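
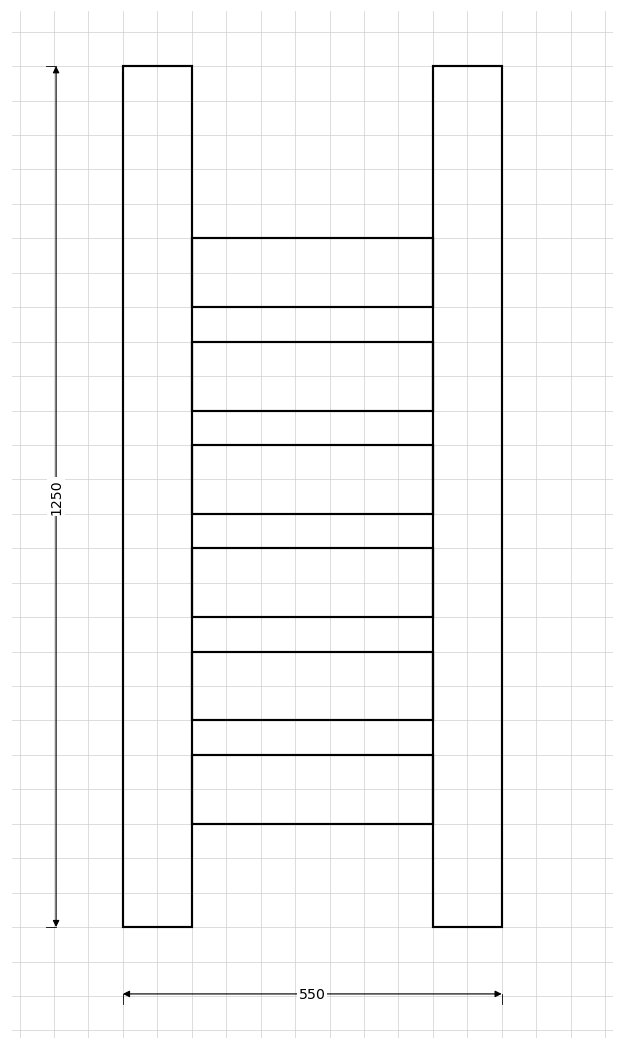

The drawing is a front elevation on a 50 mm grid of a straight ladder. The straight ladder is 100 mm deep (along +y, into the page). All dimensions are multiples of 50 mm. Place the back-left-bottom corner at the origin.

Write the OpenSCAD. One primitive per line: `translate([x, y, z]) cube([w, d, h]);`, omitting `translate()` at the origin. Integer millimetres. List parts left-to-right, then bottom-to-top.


cube([100, 100, 1250]);
translate([100, 0, 150]) cube([350, 100, 100]);
translate([100, 0, 300]) cube([350, 100, 100]);
translate([100, 0, 450]) cube([350, 100, 100]);
translate([100, 0, 600]) cube([350, 100, 100]);
translate([100, 0, 750]) cube([350, 100, 100]);
translate([100, 0, 900]) cube([350, 100, 100]);
translate([450, 0, 0]) cube([100, 100, 1250]);


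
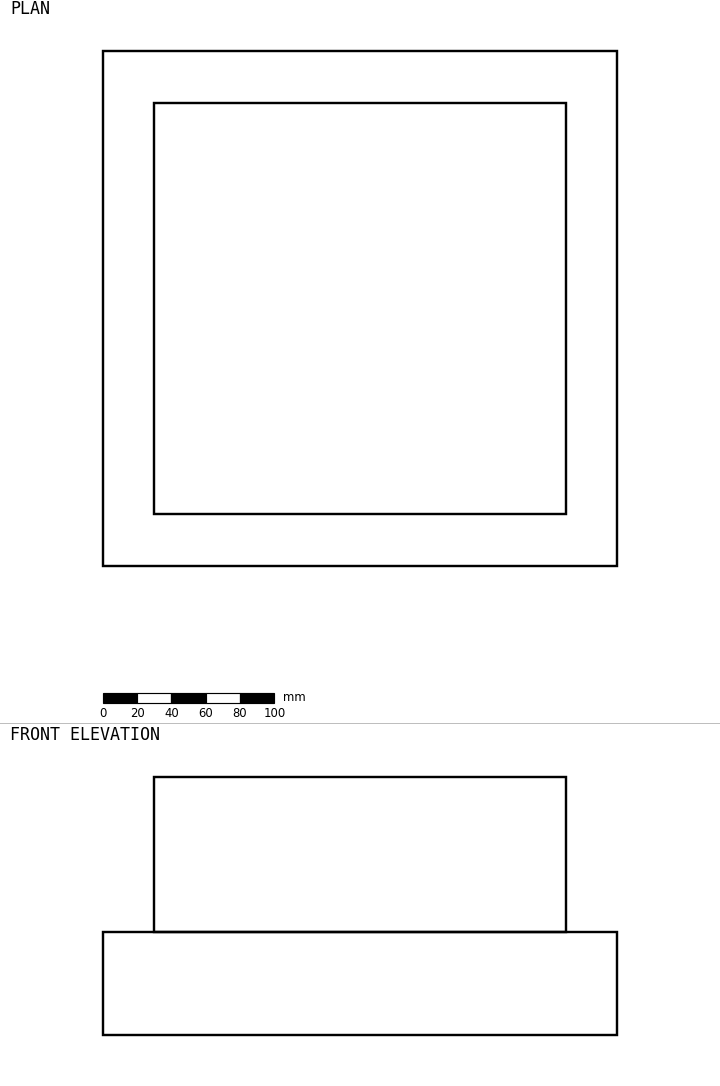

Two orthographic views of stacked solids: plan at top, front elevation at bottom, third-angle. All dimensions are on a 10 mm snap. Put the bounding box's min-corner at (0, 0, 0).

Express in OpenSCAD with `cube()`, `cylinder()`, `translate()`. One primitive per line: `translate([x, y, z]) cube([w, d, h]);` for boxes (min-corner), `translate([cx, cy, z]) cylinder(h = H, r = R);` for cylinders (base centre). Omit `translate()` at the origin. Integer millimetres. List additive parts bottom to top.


cube([300, 300, 60]);
translate([30, 30, 60]) cube([240, 240, 90]);


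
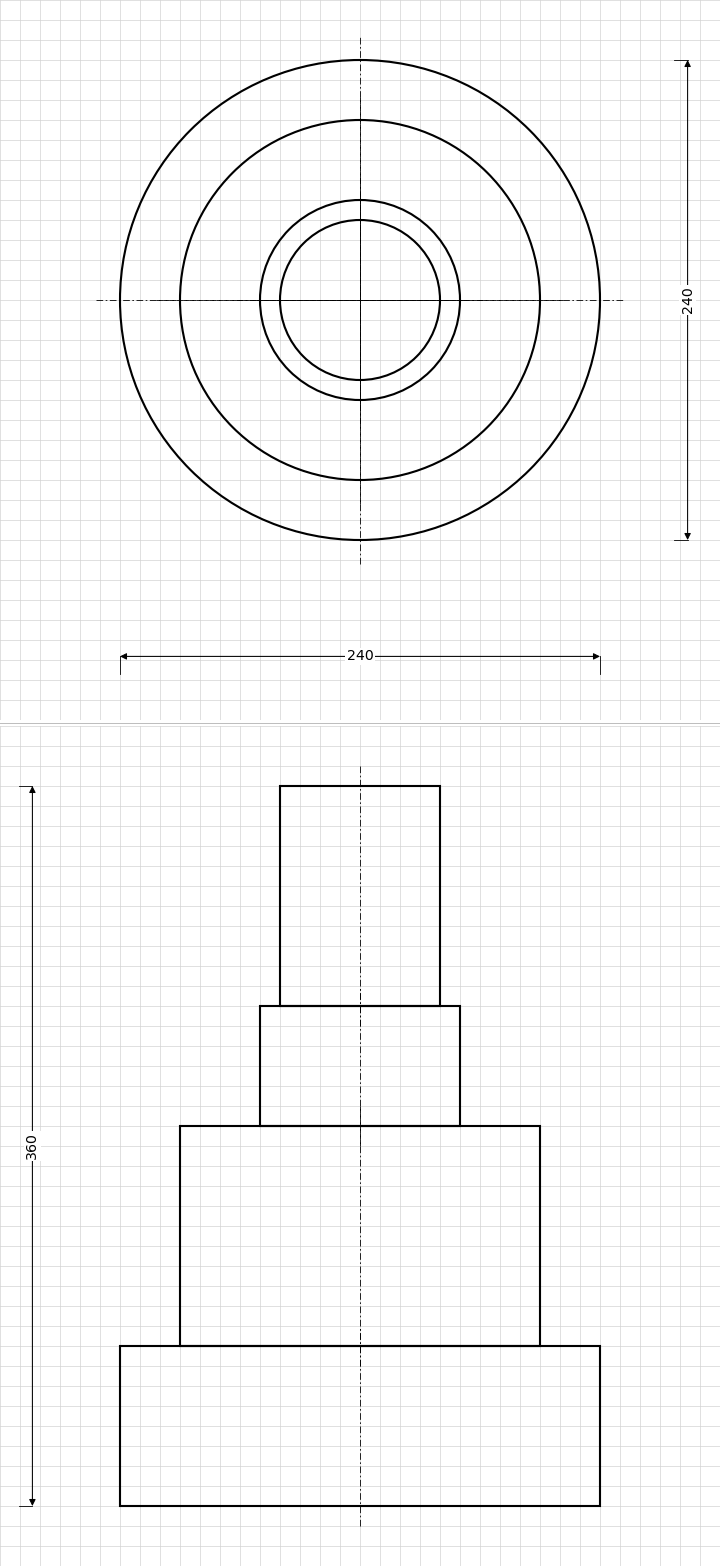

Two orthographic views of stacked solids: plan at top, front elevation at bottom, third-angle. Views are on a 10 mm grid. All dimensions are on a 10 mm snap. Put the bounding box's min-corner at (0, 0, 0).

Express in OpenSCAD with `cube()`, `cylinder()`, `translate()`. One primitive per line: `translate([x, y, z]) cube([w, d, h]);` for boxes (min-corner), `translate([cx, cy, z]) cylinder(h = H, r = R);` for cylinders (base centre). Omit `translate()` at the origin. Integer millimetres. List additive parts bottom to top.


translate([120, 120, 0]) cylinder(h = 80, r = 120);
translate([120, 120, 80]) cylinder(h = 110, r = 90);
translate([120, 120, 190]) cylinder(h = 60, r = 50);
translate([120, 120, 250]) cylinder(h = 110, r = 40);


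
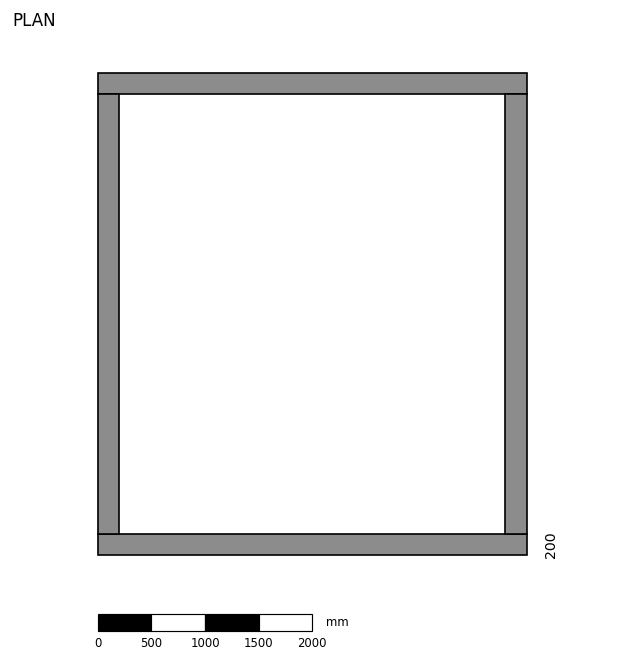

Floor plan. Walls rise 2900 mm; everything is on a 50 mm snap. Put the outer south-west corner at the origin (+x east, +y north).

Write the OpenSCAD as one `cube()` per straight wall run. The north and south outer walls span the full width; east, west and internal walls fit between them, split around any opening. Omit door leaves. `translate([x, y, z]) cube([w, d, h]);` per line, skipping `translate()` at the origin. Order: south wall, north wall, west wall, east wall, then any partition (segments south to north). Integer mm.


cube([4000, 200, 2900]);
translate([0, 4300, 0]) cube([4000, 200, 2900]);
translate([0, 200, 0]) cube([200, 4100, 2900]);
translate([3800, 200, 0]) cube([200, 4100, 2900]);


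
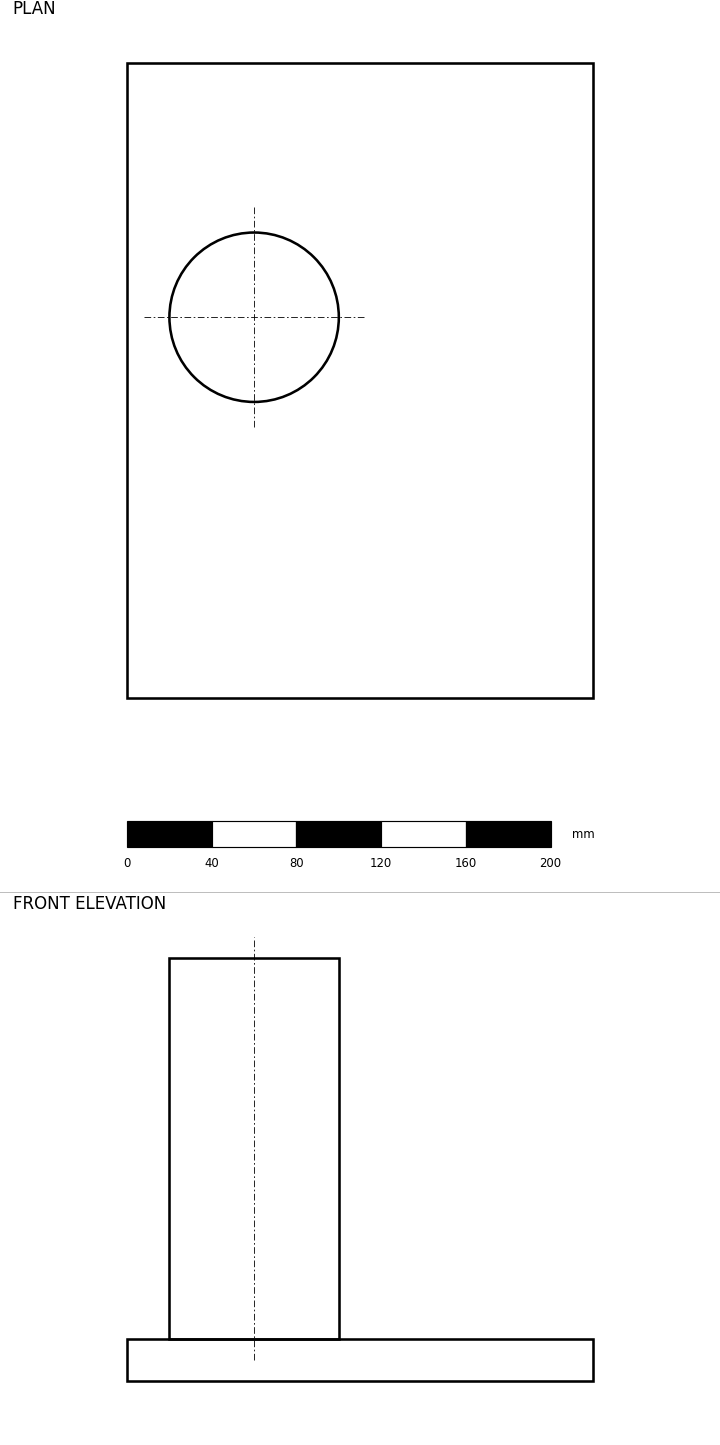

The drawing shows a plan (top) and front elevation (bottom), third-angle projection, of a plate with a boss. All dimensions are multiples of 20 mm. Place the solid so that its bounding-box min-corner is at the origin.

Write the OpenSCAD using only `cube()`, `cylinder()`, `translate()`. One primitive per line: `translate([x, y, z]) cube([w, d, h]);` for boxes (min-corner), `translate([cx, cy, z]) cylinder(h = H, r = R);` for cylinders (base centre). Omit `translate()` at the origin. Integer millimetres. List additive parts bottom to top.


cube([220, 300, 20]);
translate([60, 180, 20]) cylinder(h = 180, r = 40);


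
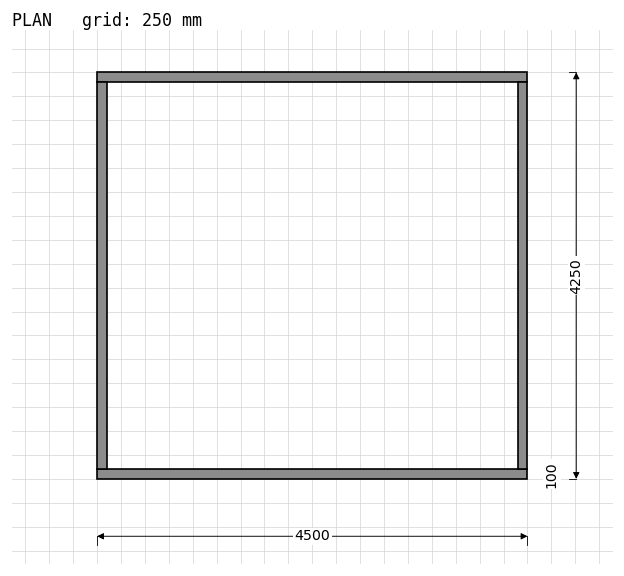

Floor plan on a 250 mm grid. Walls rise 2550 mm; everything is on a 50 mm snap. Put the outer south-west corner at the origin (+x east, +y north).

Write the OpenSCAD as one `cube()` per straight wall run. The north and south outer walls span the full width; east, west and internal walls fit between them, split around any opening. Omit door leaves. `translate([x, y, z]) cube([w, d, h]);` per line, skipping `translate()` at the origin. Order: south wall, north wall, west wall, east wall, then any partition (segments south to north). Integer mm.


cube([4500, 100, 2550]);
translate([0, 4150, 0]) cube([4500, 100, 2550]);
translate([0, 100, 0]) cube([100, 4050, 2550]);
translate([4400, 100, 0]) cube([100, 4050, 2550]);


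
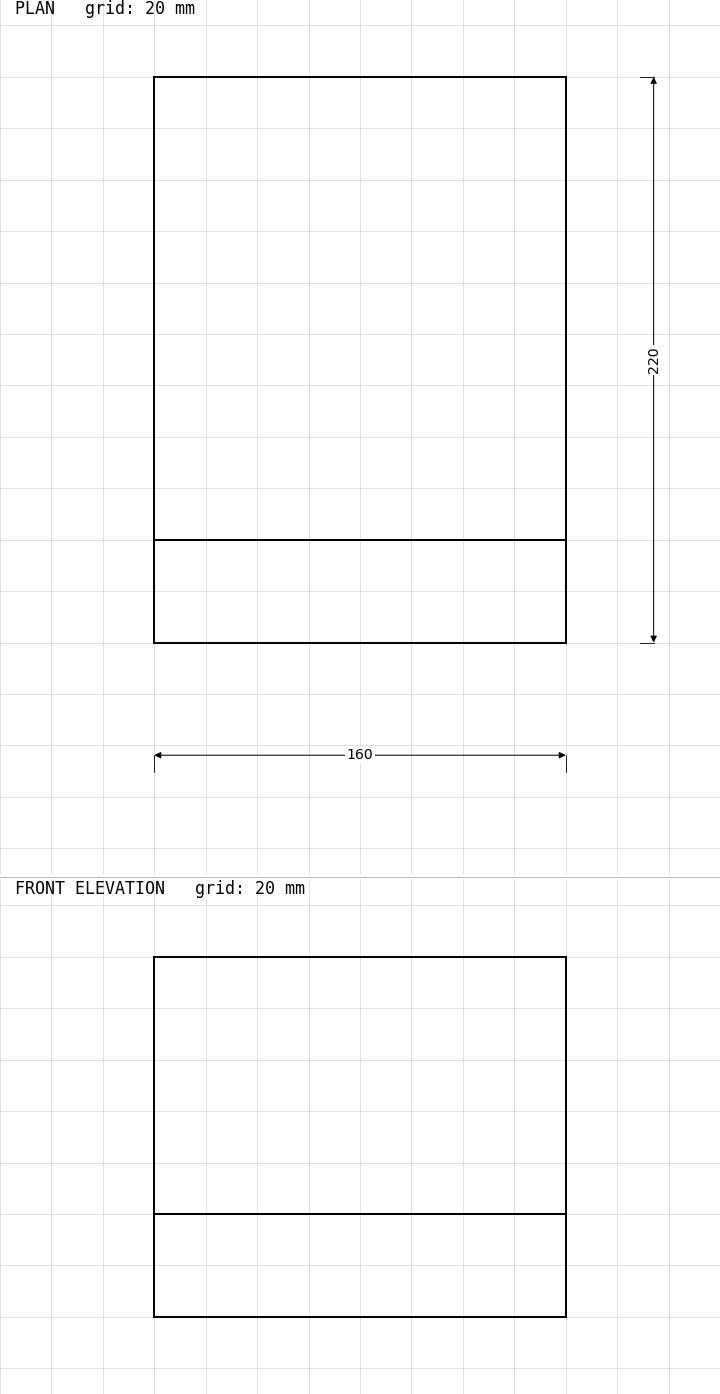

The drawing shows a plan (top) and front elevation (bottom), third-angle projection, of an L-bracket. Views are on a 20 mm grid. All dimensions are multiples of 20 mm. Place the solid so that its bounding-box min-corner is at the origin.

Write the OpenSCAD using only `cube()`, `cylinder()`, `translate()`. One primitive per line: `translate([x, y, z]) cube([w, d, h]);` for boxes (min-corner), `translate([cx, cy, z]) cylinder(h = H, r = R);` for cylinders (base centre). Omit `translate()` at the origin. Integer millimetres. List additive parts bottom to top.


cube([160, 220, 40]);
translate([0, 0, 40]) cube([160, 40, 100]);


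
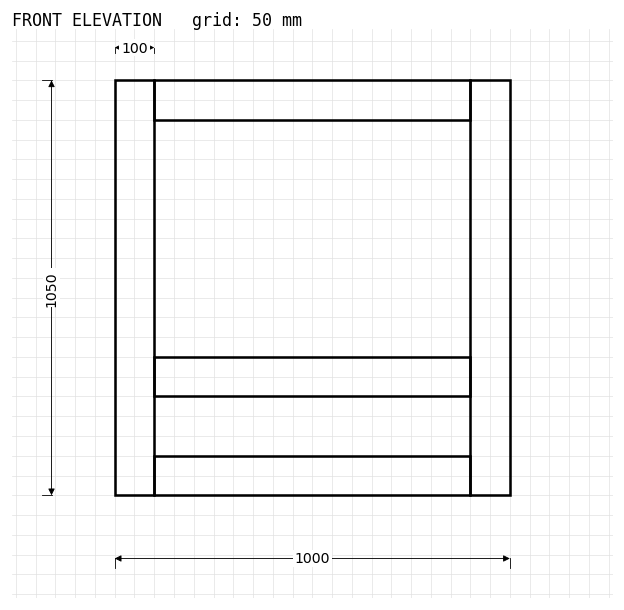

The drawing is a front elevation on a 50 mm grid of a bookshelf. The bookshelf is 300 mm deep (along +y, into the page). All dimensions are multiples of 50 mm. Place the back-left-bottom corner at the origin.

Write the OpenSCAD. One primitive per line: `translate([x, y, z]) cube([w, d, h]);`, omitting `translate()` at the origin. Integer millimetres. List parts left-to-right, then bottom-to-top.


cube([100, 300, 1050]);
translate([100, 0, 0]) cube([800, 300, 100]);
translate([100, 0, 250]) cube([800, 300, 100]);
translate([100, 0, 950]) cube([800, 300, 100]);
translate([900, 0, 0]) cube([100, 300, 1050]);


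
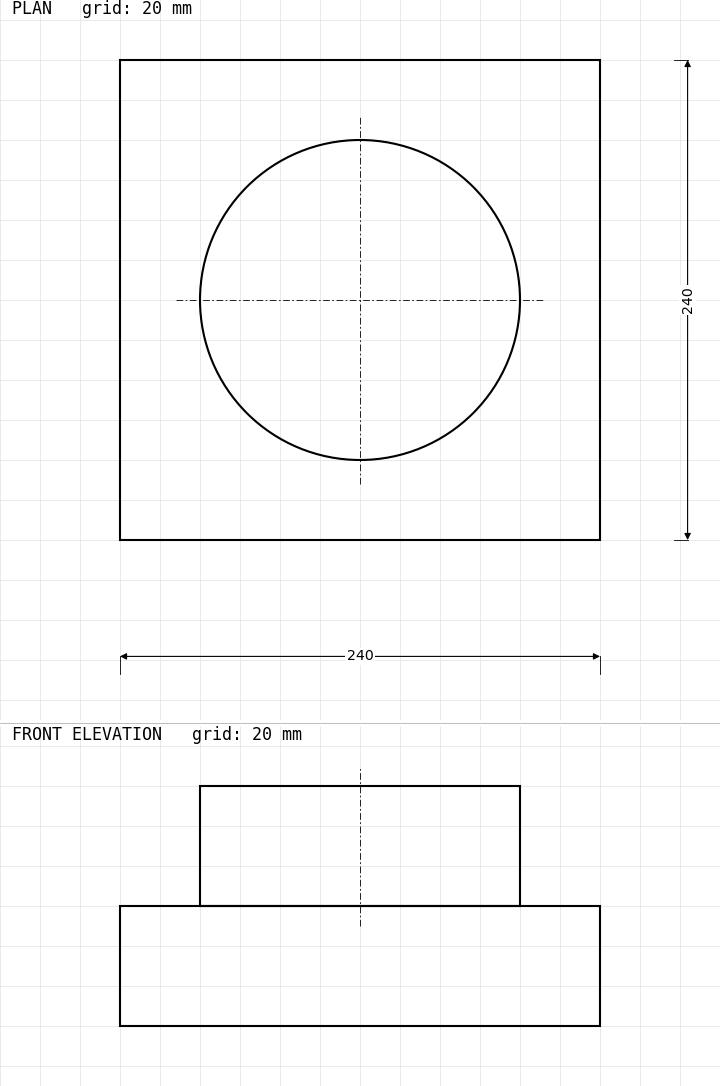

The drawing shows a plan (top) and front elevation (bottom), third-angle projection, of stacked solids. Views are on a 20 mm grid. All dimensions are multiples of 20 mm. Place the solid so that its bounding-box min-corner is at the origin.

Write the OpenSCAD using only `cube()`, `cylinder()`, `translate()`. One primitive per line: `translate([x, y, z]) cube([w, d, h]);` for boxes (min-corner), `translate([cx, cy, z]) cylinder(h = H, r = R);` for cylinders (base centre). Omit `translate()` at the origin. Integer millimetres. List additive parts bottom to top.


cube([240, 240, 60]);
translate([120, 120, 60]) cylinder(h = 60, r = 80);


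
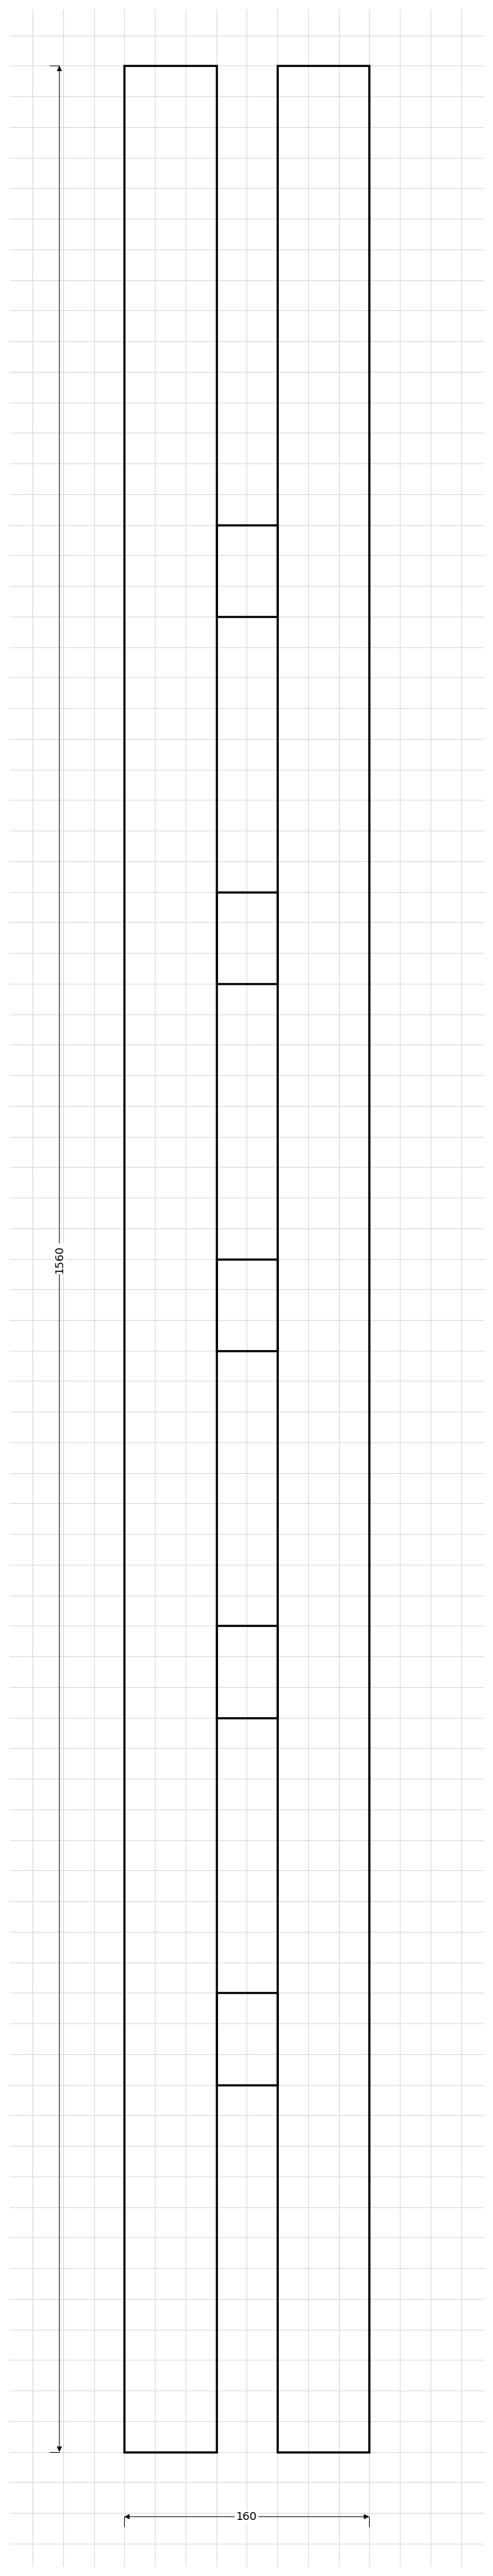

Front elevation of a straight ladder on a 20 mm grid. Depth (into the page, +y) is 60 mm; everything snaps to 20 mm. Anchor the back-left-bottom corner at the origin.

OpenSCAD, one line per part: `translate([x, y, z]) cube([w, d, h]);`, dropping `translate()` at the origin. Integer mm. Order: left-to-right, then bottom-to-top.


cube([60, 60, 1560]);
translate([60, 0, 240]) cube([40, 60, 60]);
translate([60, 0, 480]) cube([40, 60, 60]);
translate([60, 0, 720]) cube([40, 60, 60]);
translate([60, 0, 960]) cube([40, 60, 60]);
translate([60, 0, 1200]) cube([40, 60, 60]);
translate([100, 0, 0]) cube([60, 60, 1560]);


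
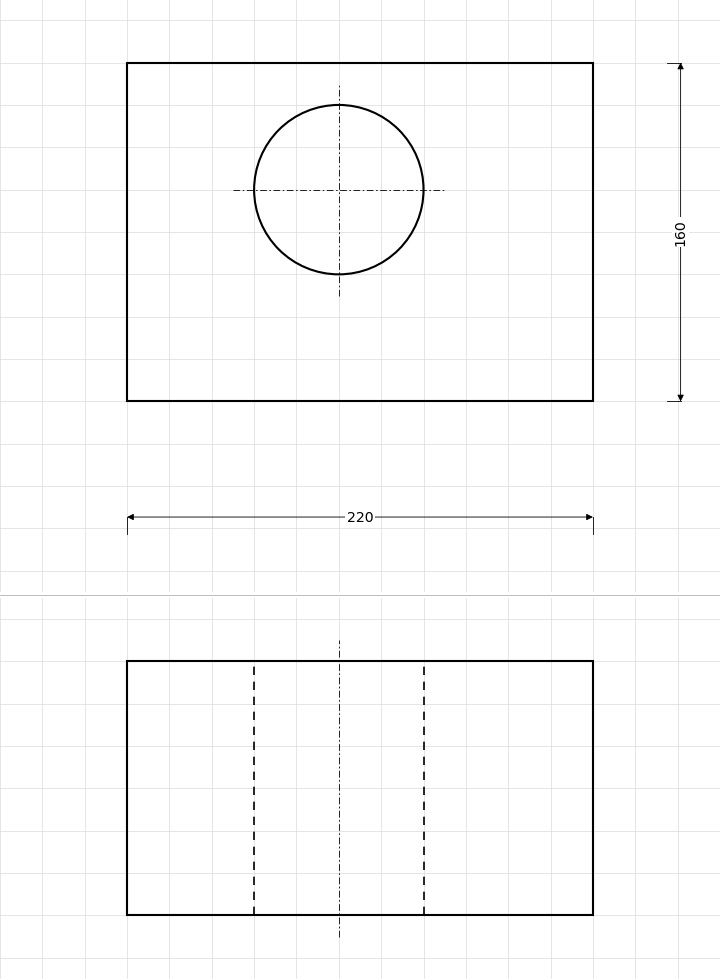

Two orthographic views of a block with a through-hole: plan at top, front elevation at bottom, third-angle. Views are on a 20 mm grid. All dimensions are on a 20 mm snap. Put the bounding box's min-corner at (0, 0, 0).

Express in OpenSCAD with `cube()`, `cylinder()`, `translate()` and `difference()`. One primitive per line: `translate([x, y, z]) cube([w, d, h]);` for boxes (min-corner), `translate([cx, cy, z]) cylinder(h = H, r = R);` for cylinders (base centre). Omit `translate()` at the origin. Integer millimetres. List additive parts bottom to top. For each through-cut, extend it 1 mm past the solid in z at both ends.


difference() {
  cube([220, 160, 120]);
  translate([100, 100, -1]) cylinder(h = 122, r = 40);
}


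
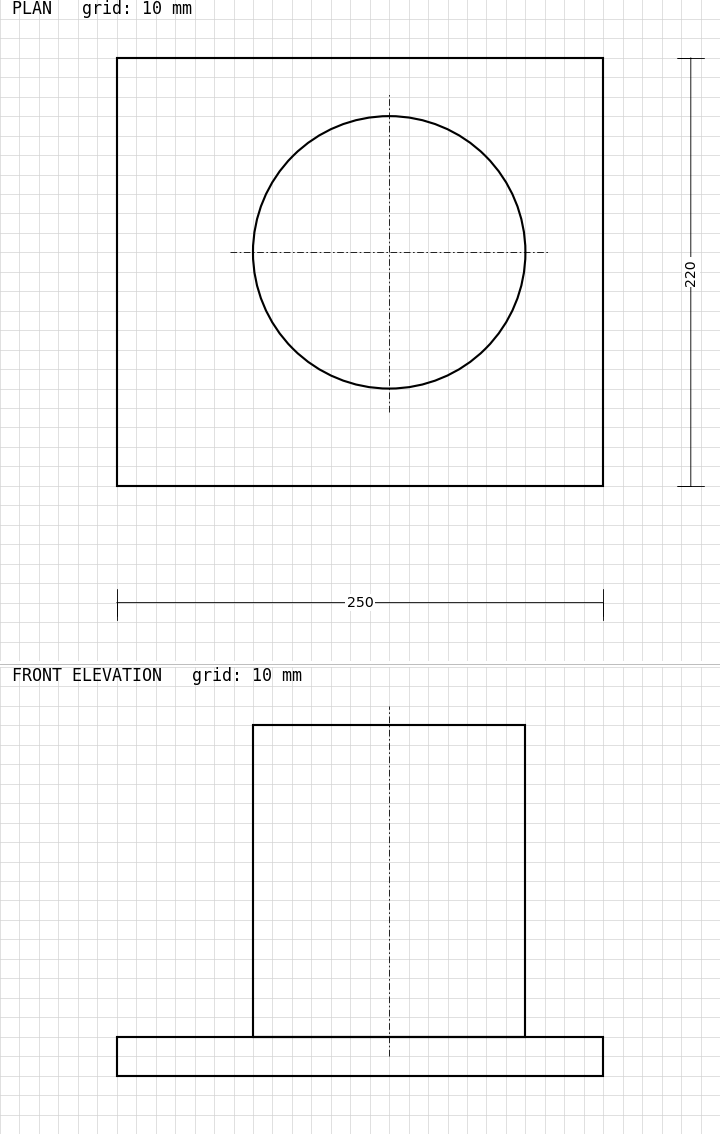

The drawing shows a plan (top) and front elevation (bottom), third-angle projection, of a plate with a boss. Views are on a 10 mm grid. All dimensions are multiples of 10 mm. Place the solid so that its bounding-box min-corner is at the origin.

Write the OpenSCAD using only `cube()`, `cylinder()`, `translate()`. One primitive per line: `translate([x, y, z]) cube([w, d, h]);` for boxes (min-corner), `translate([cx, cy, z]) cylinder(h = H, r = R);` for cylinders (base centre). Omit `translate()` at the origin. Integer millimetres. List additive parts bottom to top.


cube([250, 220, 20]);
translate([140, 120, 20]) cylinder(h = 160, r = 70);


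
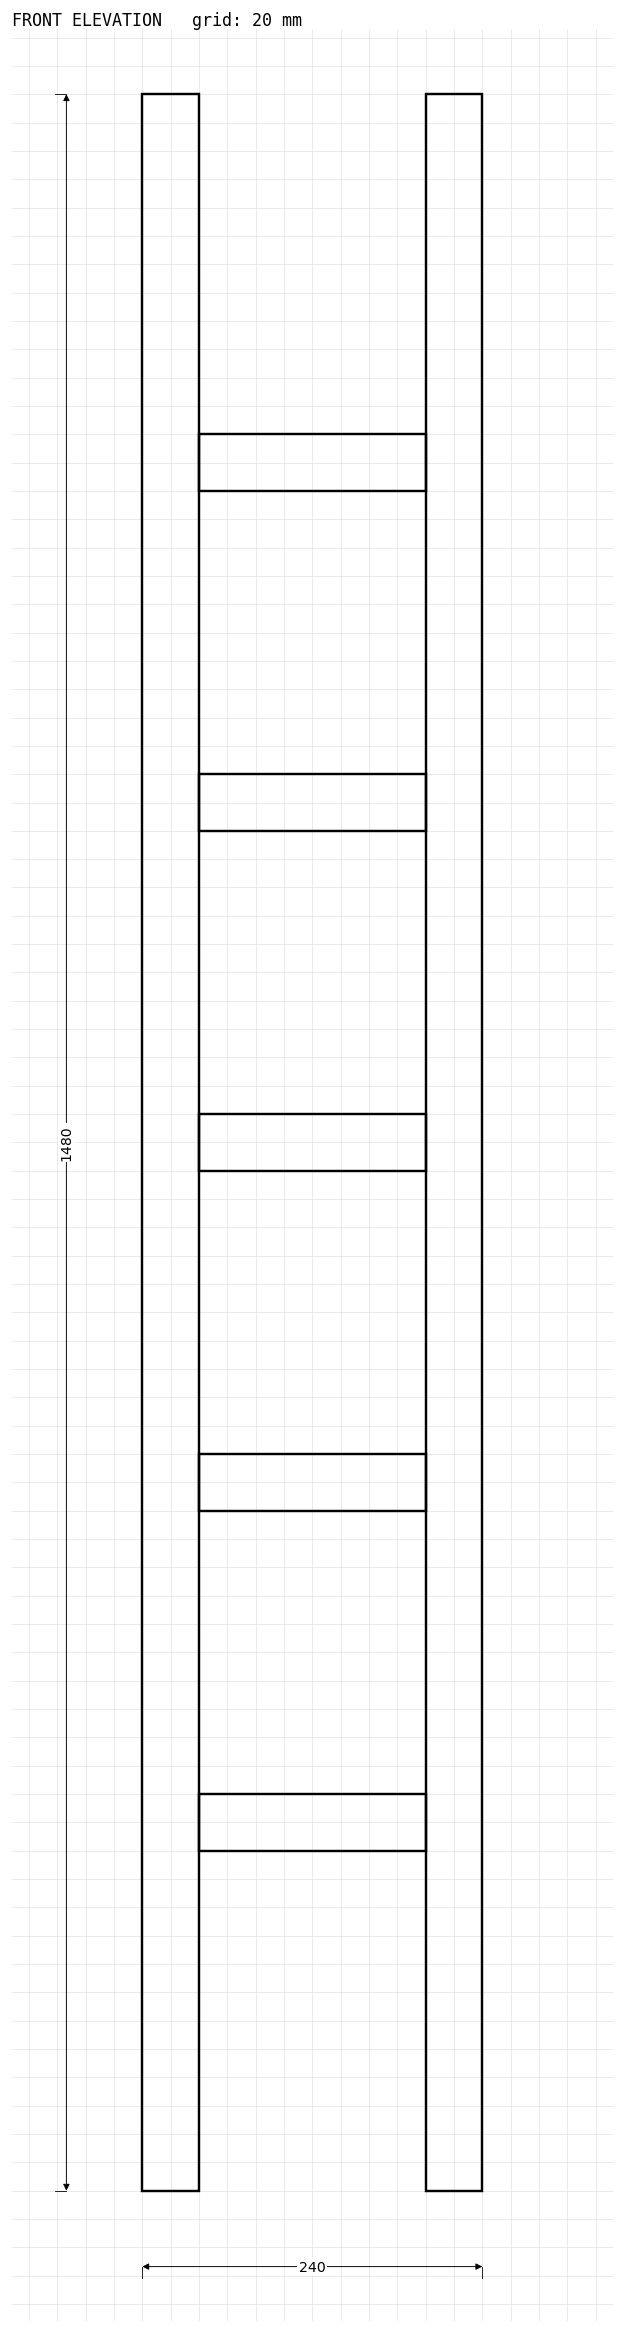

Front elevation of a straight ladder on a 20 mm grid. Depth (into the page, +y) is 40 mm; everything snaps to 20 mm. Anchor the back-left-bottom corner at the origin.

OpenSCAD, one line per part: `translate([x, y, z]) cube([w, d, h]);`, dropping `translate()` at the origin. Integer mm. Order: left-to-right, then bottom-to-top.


cube([40, 40, 1480]);
translate([40, 0, 240]) cube([160, 40, 40]);
translate([40, 0, 480]) cube([160, 40, 40]);
translate([40, 0, 720]) cube([160, 40, 40]);
translate([40, 0, 960]) cube([160, 40, 40]);
translate([40, 0, 1200]) cube([160, 40, 40]);
translate([200, 0, 0]) cube([40, 40, 1480]);


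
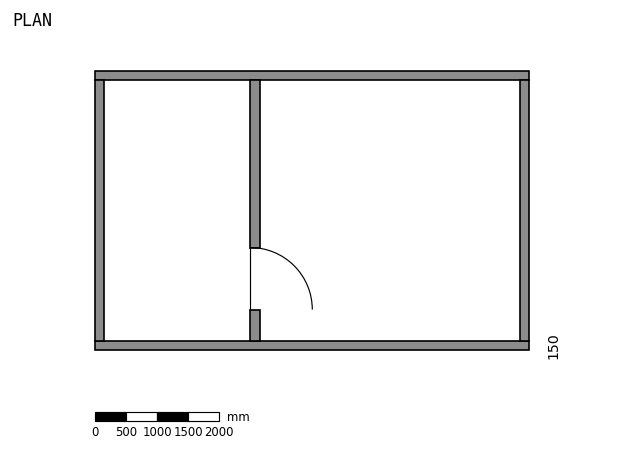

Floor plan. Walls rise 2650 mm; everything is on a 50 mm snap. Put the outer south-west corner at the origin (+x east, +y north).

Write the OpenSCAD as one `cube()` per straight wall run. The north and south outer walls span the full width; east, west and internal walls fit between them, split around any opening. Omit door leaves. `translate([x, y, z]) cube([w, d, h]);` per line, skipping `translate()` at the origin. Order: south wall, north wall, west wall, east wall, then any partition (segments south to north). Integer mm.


cube([7000, 150, 2650]);
translate([0, 4350, 0]) cube([7000, 150, 2650]);
translate([0, 150, 0]) cube([150, 4200, 2650]);
translate([6850, 150, 0]) cube([150, 4200, 2650]);
translate([2500, 150, 0]) cube([150, 500, 2650]);
translate([2500, 1650, 0]) cube([150, 2700, 2650]);


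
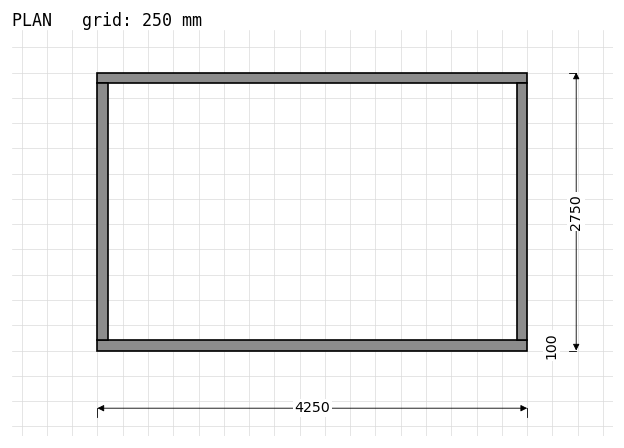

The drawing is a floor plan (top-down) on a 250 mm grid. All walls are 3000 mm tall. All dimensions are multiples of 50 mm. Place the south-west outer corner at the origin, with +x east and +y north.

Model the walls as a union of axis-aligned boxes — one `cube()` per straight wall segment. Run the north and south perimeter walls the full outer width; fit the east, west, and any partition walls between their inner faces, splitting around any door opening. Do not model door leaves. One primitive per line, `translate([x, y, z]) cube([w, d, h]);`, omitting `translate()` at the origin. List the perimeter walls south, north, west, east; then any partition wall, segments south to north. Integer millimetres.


cube([4250, 100, 3000]);
translate([0, 2650, 0]) cube([4250, 100, 3000]);
translate([0, 100, 0]) cube([100, 2550, 3000]);
translate([4150, 100, 0]) cube([100, 2550, 3000]);


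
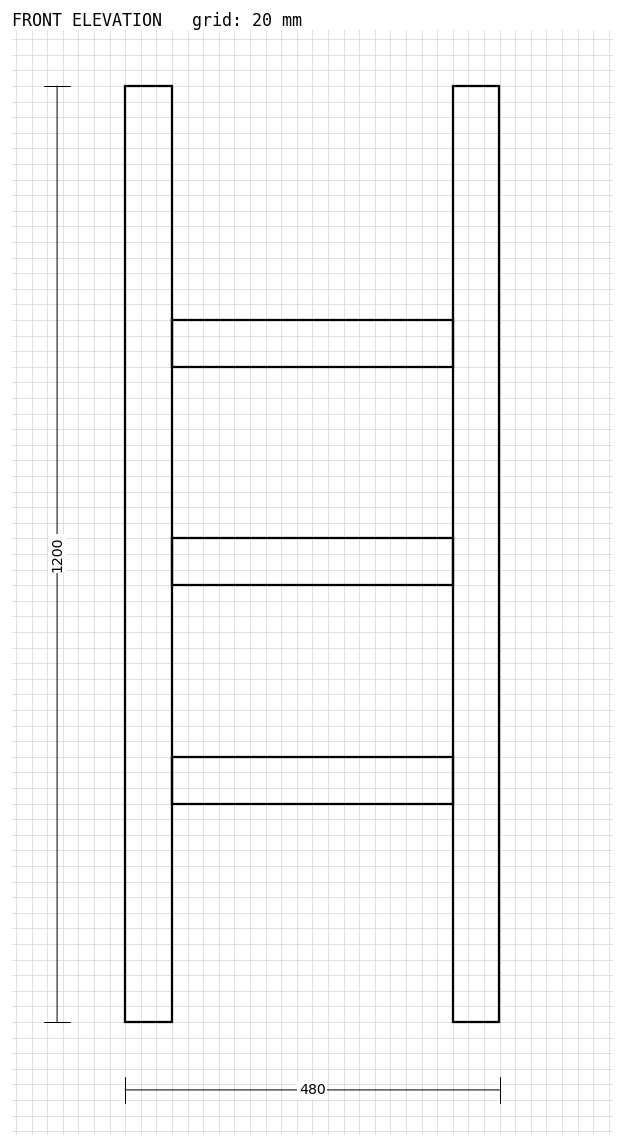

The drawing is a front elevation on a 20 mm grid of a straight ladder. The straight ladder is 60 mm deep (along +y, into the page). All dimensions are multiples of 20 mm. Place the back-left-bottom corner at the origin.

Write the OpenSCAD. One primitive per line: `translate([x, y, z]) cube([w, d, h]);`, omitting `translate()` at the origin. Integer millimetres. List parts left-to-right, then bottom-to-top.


cube([60, 60, 1200]);
translate([60, 0, 280]) cube([360, 60, 60]);
translate([60, 0, 560]) cube([360, 60, 60]);
translate([60, 0, 840]) cube([360, 60, 60]);
translate([420, 0, 0]) cube([60, 60, 1200]);


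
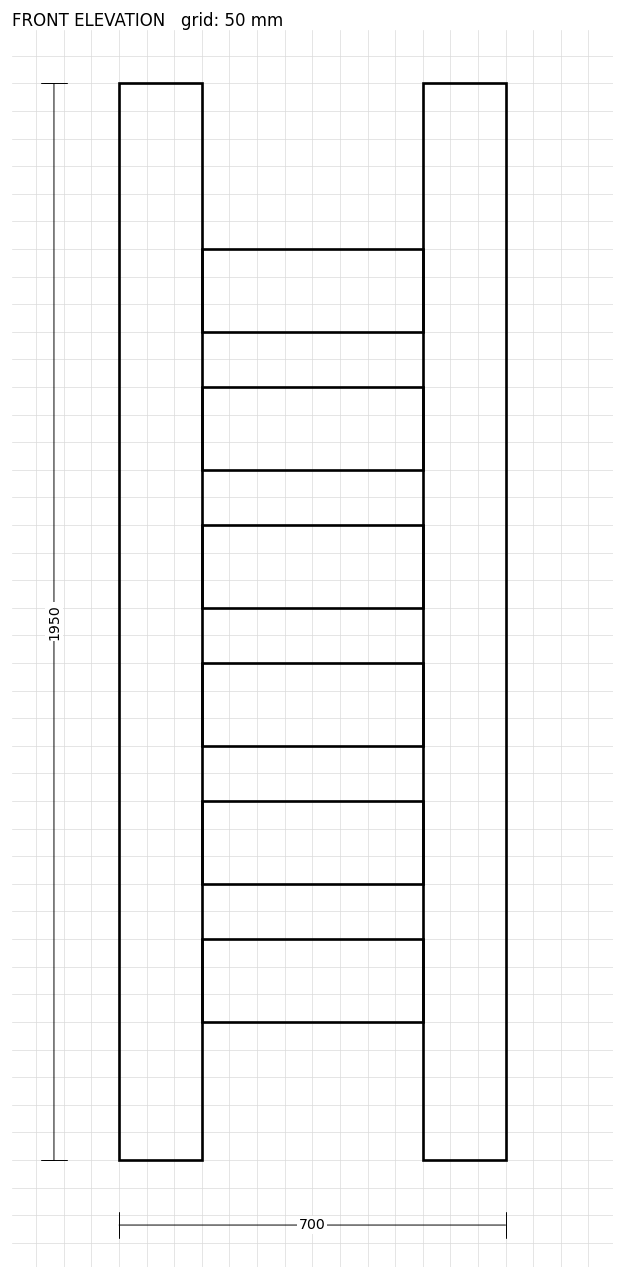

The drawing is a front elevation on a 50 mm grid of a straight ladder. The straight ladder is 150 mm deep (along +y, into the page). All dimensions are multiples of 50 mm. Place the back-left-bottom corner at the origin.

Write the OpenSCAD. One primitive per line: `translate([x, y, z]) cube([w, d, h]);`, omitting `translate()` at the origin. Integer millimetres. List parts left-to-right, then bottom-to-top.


cube([150, 150, 1950]);
translate([150, 0, 250]) cube([400, 150, 150]);
translate([150, 0, 500]) cube([400, 150, 150]);
translate([150, 0, 750]) cube([400, 150, 150]);
translate([150, 0, 1000]) cube([400, 150, 150]);
translate([150, 0, 1250]) cube([400, 150, 150]);
translate([150, 0, 1500]) cube([400, 150, 150]);
translate([550, 0, 0]) cube([150, 150, 1950]);


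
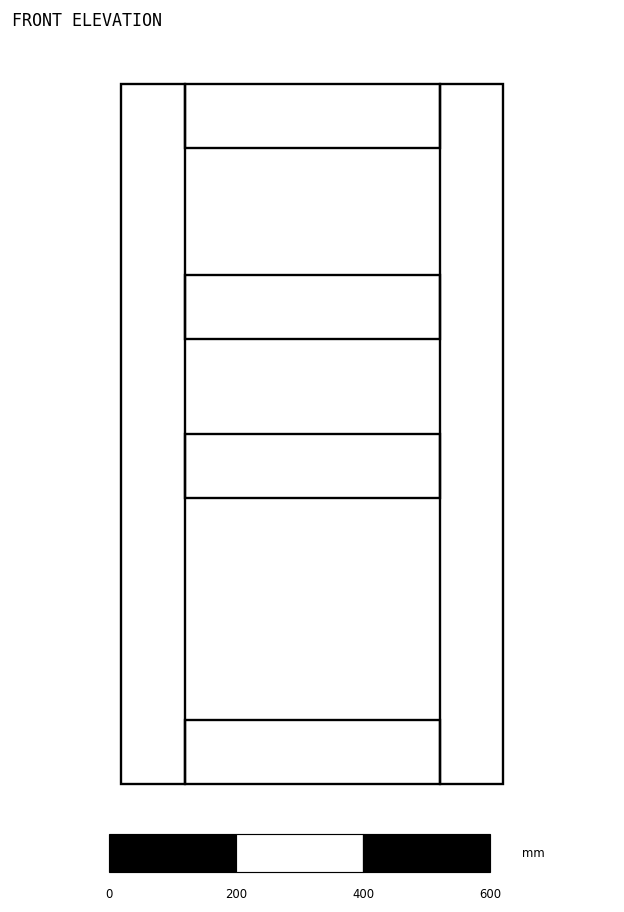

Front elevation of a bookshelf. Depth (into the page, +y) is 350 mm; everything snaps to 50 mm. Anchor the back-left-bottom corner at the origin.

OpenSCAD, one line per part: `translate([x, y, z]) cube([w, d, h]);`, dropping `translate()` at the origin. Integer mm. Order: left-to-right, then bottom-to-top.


cube([100, 350, 1100]);
translate([100, 0, 0]) cube([400, 350, 100]);
translate([100, 0, 450]) cube([400, 350, 100]);
translate([100, 0, 700]) cube([400, 350, 100]);
translate([100, 0, 1000]) cube([400, 350, 100]);
translate([500, 0, 0]) cube([100, 350, 1100]);


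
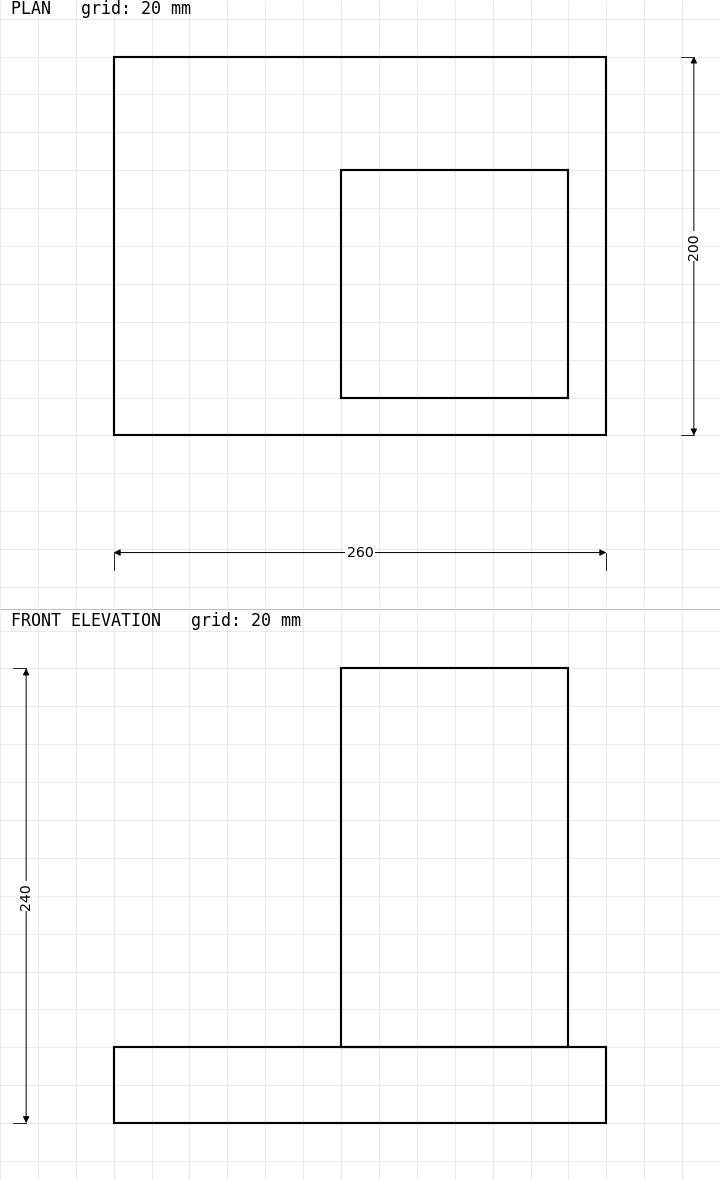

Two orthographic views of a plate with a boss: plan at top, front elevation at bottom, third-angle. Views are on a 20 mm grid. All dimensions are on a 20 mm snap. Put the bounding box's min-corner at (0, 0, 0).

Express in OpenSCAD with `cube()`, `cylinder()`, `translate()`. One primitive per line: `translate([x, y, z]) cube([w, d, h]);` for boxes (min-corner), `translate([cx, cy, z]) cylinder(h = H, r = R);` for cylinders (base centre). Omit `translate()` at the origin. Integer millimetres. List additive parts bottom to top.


cube([260, 200, 40]);
translate([120, 20, 40]) cube([120, 120, 200]);


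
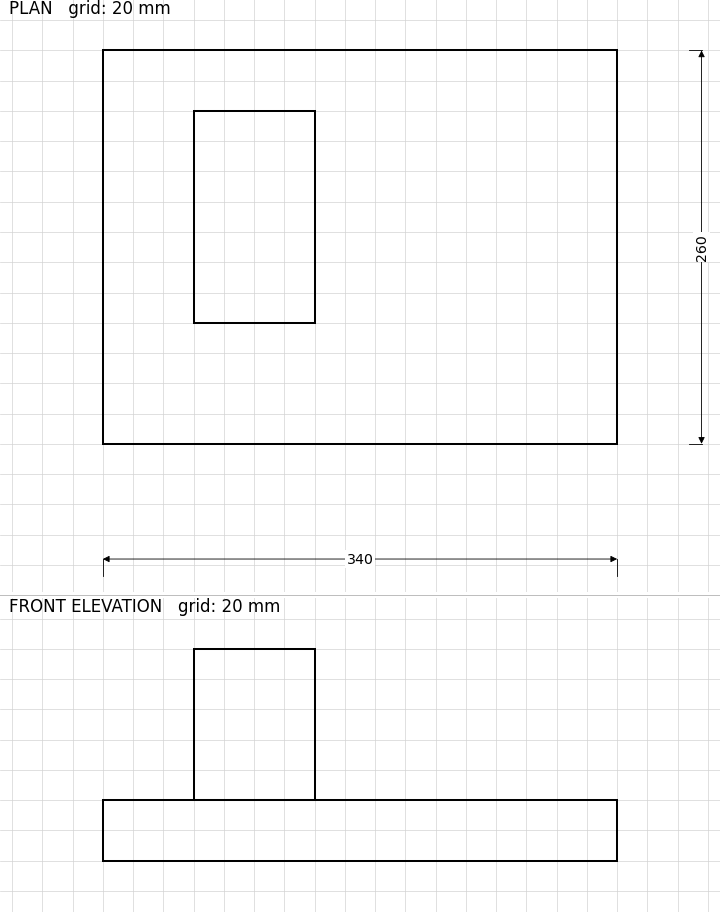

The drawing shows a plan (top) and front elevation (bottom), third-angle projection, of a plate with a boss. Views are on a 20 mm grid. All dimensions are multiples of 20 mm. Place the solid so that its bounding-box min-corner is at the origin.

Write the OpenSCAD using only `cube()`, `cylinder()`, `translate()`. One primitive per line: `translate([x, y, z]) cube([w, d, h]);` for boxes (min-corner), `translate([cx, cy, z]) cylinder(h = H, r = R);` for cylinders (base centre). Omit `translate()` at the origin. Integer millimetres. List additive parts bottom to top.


cube([340, 260, 40]);
translate([60, 80, 40]) cube([80, 140, 100]);


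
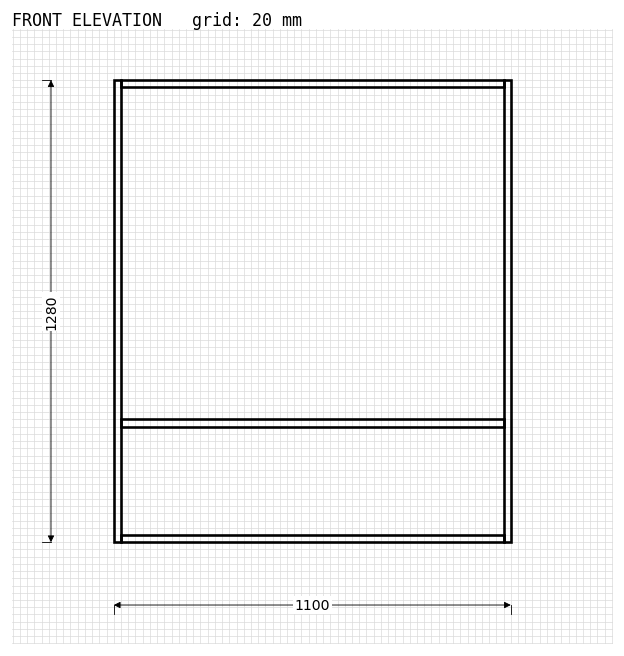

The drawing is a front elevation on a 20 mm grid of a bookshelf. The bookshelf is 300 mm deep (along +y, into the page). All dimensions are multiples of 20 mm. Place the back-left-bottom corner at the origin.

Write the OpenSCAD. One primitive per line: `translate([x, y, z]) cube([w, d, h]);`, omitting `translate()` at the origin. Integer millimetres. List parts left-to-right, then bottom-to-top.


cube([20, 300, 1280]);
translate([20, 0, 0]) cube([1060, 300, 20]);
translate([20, 0, 320]) cube([1060, 300, 20]);
translate([20, 0, 1260]) cube([1060, 300, 20]);
translate([1080, 0, 0]) cube([20, 300, 1280]);


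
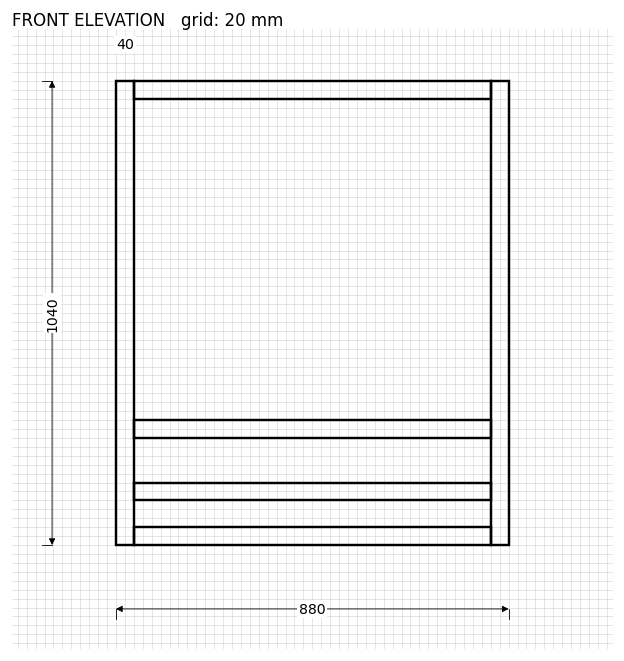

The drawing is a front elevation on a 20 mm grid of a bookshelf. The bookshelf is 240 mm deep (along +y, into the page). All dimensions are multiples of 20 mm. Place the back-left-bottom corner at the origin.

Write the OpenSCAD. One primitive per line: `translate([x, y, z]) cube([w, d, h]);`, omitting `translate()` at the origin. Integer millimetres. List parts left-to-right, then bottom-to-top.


cube([40, 240, 1040]);
translate([40, 0, 0]) cube([800, 240, 40]);
translate([40, 0, 100]) cube([800, 240, 40]);
translate([40, 0, 240]) cube([800, 240, 40]);
translate([40, 0, 1000]) cube([800, 240, 40]);
translate([840, 0, 0]) cube([40, 240, 1040]);


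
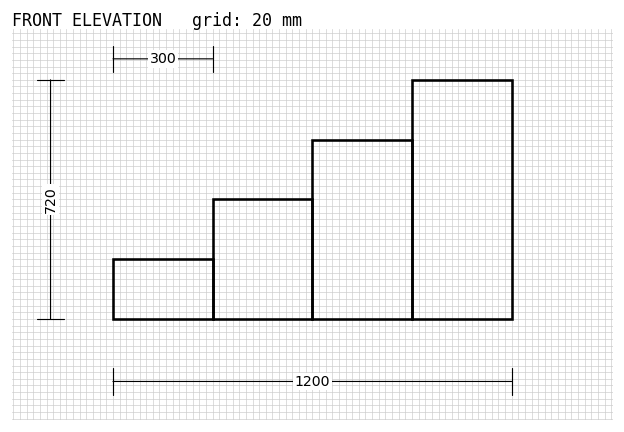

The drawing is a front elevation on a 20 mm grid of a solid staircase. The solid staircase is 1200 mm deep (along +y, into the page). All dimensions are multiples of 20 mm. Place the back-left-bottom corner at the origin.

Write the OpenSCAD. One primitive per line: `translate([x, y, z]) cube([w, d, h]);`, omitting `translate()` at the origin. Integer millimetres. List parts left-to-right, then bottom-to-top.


cube([300, 1200, 180]);
translate([300, 0, 0]) cube([300, 1200, 360]);
translate([600, 0, 0]) cube([300, 1200, 540]);
translate([900, 0, 0]) cube([300, 1200, 720]);


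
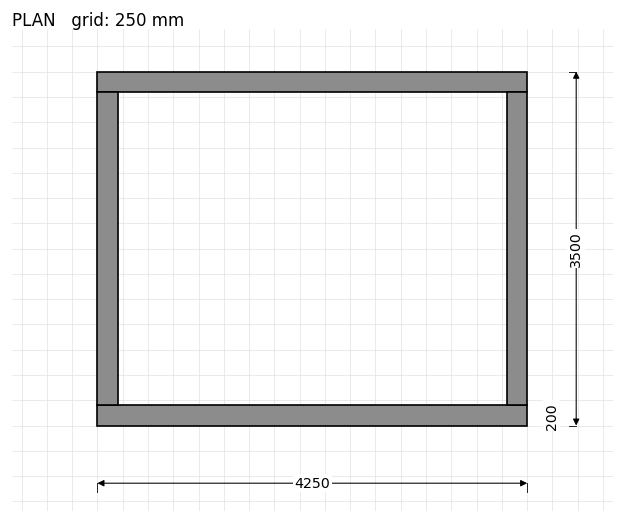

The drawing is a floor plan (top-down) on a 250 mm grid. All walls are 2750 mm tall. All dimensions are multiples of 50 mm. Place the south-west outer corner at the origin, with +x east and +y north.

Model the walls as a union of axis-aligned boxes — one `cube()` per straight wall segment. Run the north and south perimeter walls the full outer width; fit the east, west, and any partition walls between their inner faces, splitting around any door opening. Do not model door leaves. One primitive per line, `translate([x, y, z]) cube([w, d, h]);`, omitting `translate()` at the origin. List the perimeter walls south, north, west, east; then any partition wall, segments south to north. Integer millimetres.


cube([4250, 200, 2750]);
translate([0, 3300, 0]) cube([4250, 200, 2750]);
translate([0, 200, 0]) cube([200, 3100, 2750]);
translate([4050, 200, 0]) cube([200, 3100, 2750]);


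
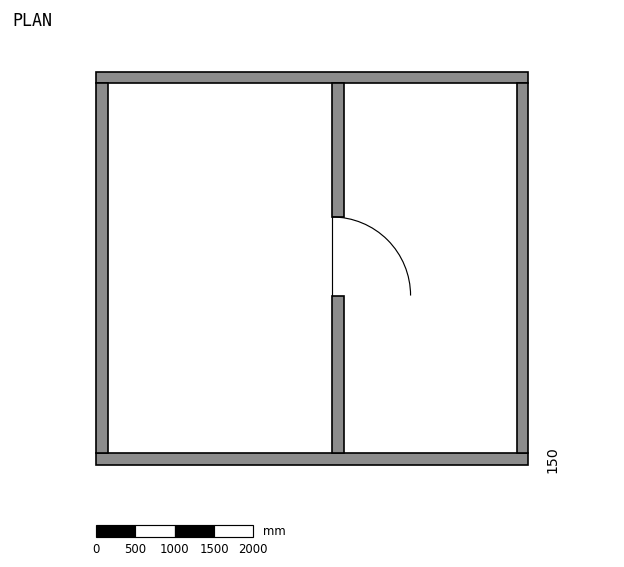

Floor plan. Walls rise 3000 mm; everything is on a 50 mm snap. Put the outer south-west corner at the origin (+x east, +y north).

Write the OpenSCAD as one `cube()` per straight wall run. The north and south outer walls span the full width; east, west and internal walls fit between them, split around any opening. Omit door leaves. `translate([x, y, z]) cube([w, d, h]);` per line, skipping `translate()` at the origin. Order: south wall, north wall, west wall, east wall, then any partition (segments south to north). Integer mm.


cube([5500, 150, 3000]);
translate([0, 4850, 0]) cube([5500, 150, 3000]);
translate([0, 150, 0]) cube([150, 4700, 3000]);
translate([5350, 150, 0]) cube([150, 4700, 3000]);
translate([3000, 150, 0]) cube([150, 2000, 3000]);
translate([3000, 3150, 0]) cube([150, 1700, 3000]);


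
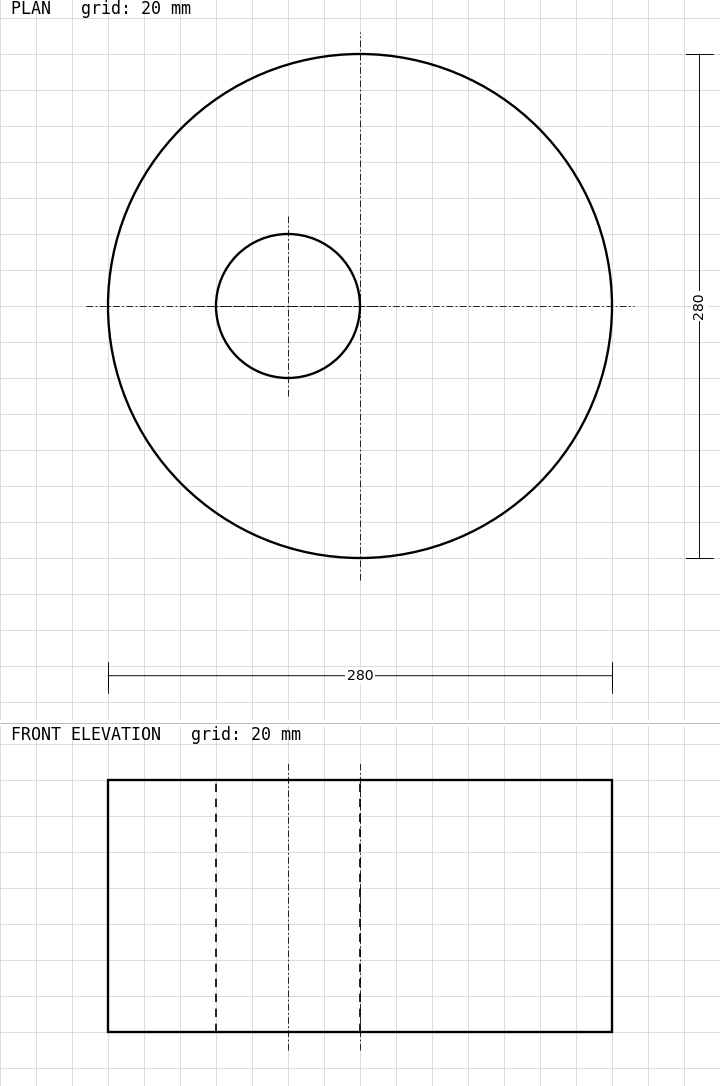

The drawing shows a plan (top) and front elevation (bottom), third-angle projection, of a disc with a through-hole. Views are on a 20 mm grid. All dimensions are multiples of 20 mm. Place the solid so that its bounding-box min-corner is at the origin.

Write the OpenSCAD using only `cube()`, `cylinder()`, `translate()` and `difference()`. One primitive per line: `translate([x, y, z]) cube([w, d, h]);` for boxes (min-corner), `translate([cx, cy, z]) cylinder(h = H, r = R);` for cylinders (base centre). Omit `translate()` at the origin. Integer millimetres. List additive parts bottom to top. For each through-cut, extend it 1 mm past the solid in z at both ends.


difference() {
  translate([140, 140, 0]) cylinder(h = 140, r = 140);
  translate([100, 140, -1]) cylinder(h = 142, r = 40);
}


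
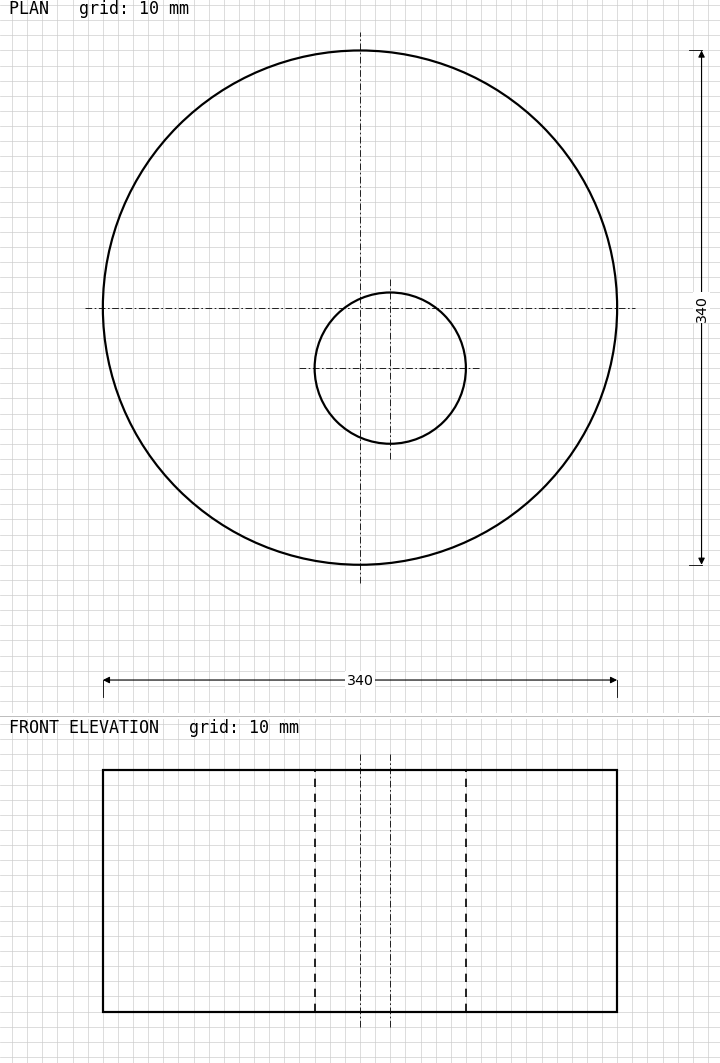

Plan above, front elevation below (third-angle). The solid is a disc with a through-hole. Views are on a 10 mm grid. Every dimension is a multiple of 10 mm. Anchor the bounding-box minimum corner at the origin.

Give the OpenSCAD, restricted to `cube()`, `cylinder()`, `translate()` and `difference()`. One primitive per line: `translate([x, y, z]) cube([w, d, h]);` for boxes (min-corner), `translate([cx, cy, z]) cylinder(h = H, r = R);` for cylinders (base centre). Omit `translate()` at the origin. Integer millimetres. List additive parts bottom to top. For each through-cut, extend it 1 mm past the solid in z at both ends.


difference() {
  translate([170, 170, 0]) cylinder(h = 160, r = 170);
  translate([190, 130, -1]) cylinder(h = 162, r = 50);
}


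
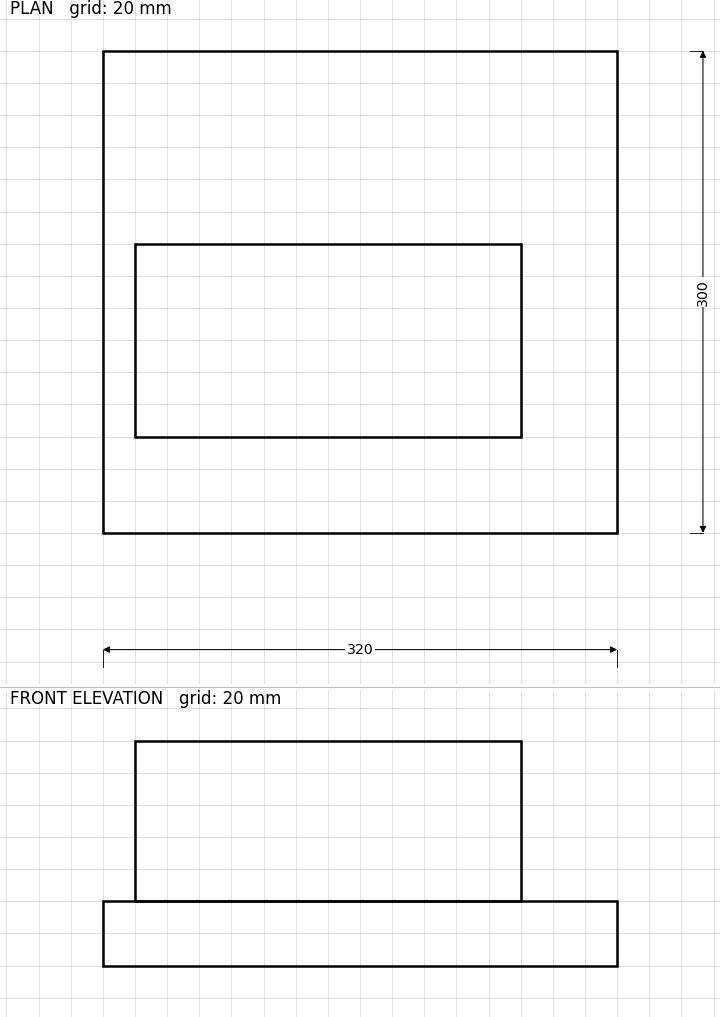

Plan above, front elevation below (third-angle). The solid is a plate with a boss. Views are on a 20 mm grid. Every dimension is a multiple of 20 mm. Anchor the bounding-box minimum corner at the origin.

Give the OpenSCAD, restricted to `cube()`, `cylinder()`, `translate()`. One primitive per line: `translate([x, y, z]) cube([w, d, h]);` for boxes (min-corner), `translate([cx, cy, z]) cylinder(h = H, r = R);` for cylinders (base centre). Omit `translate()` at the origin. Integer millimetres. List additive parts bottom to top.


cube([320, 300, 40]);
translate([20, 60, 40]) cube([240, 120, 100]);


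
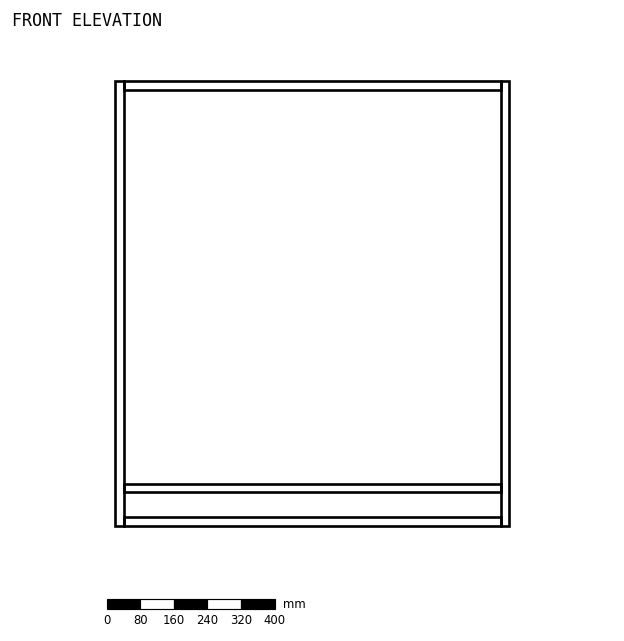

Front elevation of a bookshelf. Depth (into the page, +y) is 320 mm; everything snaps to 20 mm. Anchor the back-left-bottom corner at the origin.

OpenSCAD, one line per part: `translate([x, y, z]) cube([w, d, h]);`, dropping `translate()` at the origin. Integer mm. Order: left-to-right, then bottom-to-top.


cube([20, 320, 1060]);
translate([20, 0, 0]) cube([900, 320, 20]);
translate([20, 0, 80]) cube([900, 320, 20]);
translate([20, 0, 1040]) cube([900, 320, 20]);
translate([920, 0, 0]) cube([20, 320, 1060]);


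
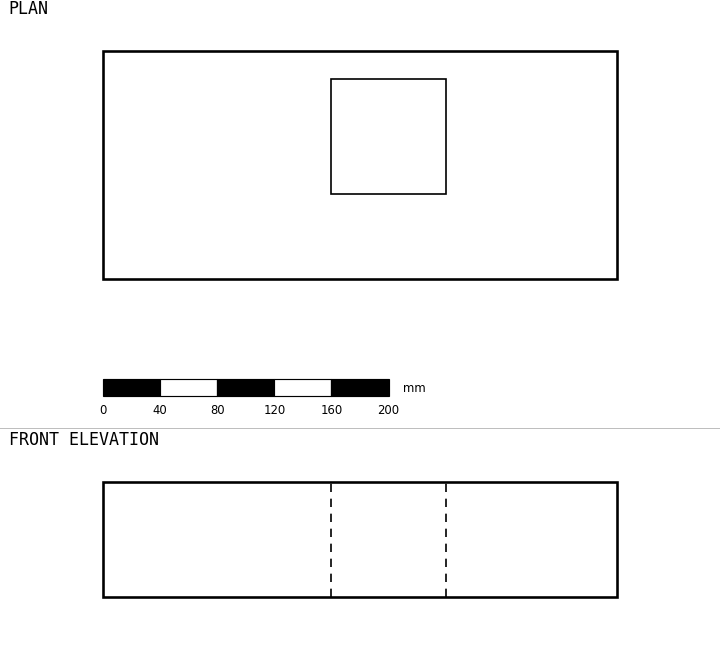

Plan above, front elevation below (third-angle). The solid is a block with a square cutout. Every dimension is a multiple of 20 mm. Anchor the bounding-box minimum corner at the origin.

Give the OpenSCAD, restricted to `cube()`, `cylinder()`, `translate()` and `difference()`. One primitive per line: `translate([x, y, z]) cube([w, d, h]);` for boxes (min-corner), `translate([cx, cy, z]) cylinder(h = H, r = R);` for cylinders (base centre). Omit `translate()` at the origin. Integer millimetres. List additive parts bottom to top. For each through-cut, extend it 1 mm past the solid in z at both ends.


difference() {
  cube([360, 160, 80]);
  translate([160, 60, -1]) cube([80, 80, 82]);
}


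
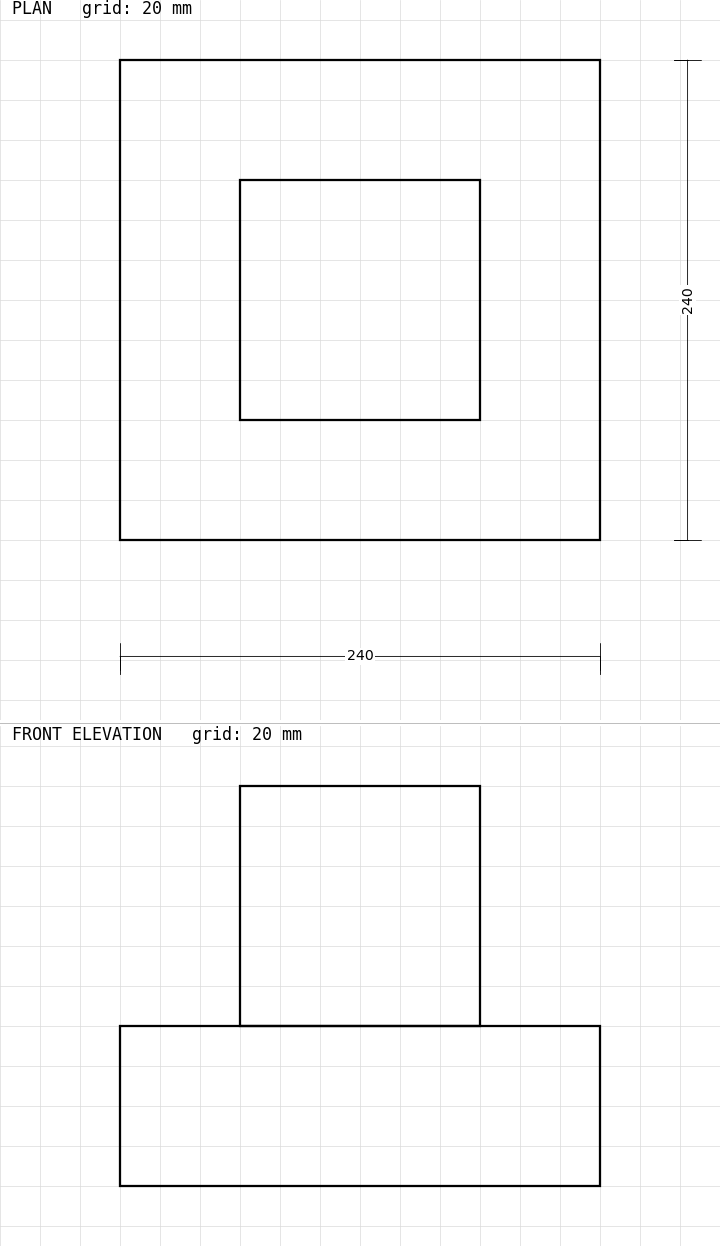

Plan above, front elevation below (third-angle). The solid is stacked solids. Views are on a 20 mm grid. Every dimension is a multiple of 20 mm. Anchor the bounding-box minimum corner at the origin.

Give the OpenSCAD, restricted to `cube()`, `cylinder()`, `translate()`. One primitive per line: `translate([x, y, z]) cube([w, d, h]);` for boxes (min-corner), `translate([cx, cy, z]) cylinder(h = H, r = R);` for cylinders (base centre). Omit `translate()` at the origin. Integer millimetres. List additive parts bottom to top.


cube([240, 240, 80]);
translate([60, 60, 80]) cube([120, 120, 120]);


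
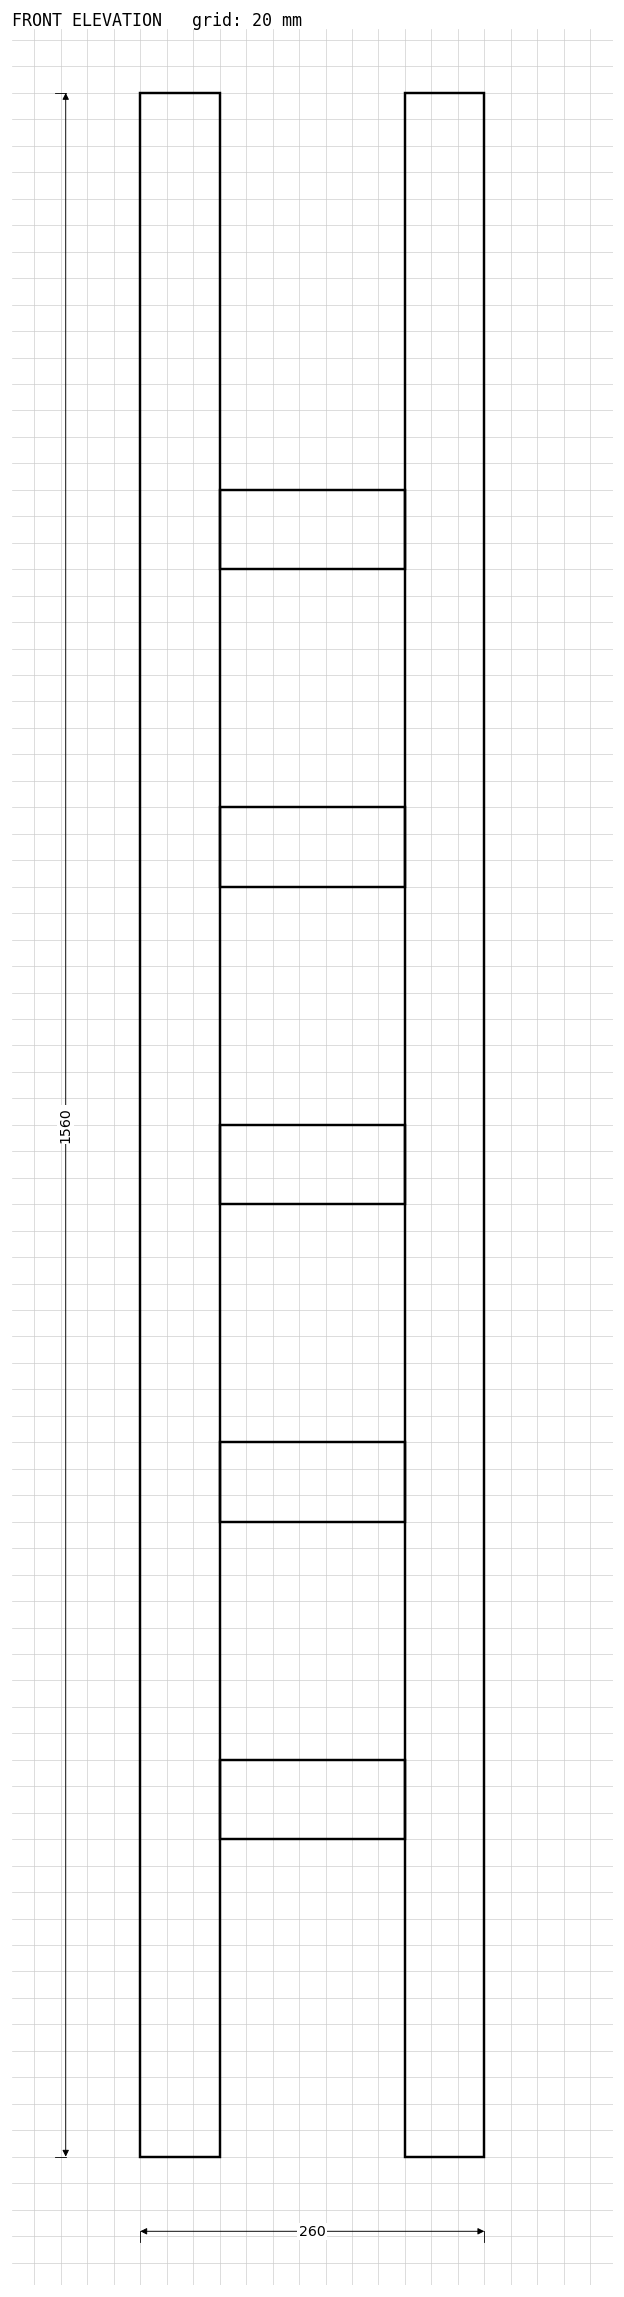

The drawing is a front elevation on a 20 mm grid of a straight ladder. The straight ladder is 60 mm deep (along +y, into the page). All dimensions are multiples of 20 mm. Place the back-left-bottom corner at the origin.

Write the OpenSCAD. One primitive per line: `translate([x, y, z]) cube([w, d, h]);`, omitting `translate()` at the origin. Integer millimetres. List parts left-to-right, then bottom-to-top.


cube([60, 60, 1560]);
translate([60, 0, 240]) cube([140, 60, 60]);
translate([60, 0, 480]) cube([140, 60, 60]);
translate([60, 0, 720]) cube([140, 60, 60]);
translate([60, 0, 960]) cube([140, 60, 60]);
translate([60, 0, 1200]) cube([140, 60, 60]);
translate([200, 0, 0]) cube([60, 60, 1560]);


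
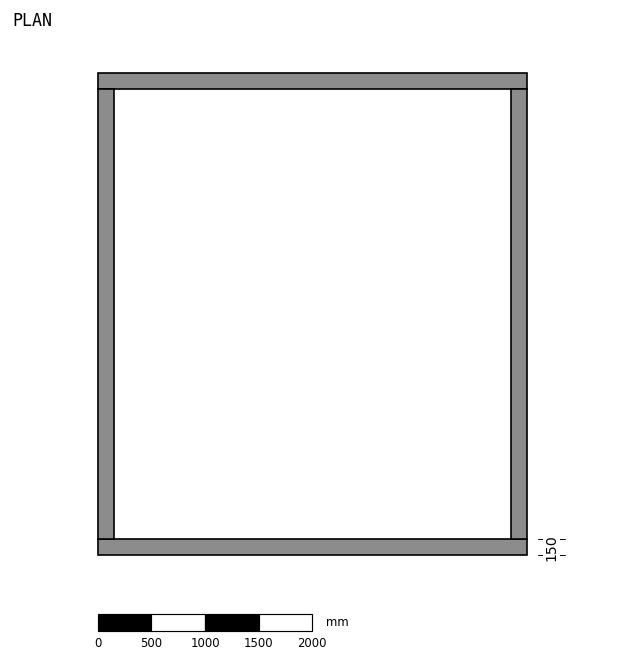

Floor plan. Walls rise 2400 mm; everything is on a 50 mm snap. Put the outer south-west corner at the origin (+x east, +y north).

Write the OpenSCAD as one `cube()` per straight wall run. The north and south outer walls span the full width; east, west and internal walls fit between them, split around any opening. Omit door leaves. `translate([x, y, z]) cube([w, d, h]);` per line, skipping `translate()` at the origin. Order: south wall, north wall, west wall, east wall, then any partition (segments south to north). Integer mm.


cube([4000, 150, 2400]);
translate([0, 4350, 0]) cube([4000, 150, 2400]);
translate([0, 150, 0]) cube([150, 4200, 2400]);
translate([3850, 150, 0]) cube([150, 4200, 2400]);
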